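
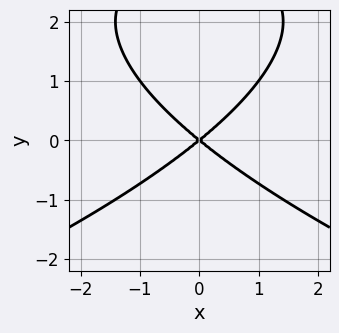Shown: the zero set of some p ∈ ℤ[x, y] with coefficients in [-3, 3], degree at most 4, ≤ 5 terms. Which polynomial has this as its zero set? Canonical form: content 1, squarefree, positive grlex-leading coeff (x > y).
y^3 + 2*x^2 - 3*y^2

First, the degree is 3 — no degree-2 curve has this shape.
Next, symmetries: mirror symmetry x ↦ −x ⇒ only even powers of x.
Next, from the visible intercepts: it crosses the y-axis at the gridline y = 0; it crosses the x-axis at the gridline x = 0.
Finally, the integer polynomial consistent with all of this is the stated p.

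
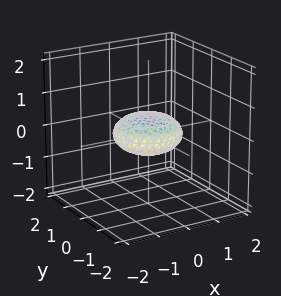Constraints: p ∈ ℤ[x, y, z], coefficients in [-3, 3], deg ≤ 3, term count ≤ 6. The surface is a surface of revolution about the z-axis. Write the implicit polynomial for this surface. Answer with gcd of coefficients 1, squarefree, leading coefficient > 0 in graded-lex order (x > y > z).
x^2 + y^2 + 3*z^2 - 1

First, the degree is 2 — a generic line meets the surface in up to 2 points.
Then, symmetries: rotational symmetry about the z-axis ⇒ p depends on x, y only through x² + y².
Next, observable constraints: a circular section at z = 0 has radius exactly 1; among the integer gridlines, it crosses the x-axis at x ∈ {-1, 1}.
Finally, together with the visible shape, these determine p as stated. Check: (0, 1, 0) on the y-axis lies on the surface, and p(0, 1, 0) = 0. ✓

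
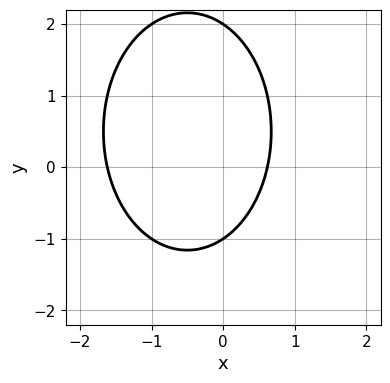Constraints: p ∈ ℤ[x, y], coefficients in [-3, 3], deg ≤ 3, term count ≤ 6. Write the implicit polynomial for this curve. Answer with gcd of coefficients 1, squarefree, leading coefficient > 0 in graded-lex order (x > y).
2*x^2 + y^2 + 2*x - y - 2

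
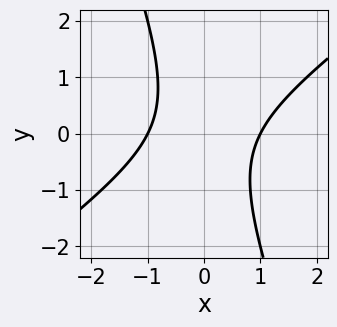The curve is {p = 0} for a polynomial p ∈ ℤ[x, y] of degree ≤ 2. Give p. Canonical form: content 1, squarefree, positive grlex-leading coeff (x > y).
2*x^2 - 2*x*y - y^2 - 2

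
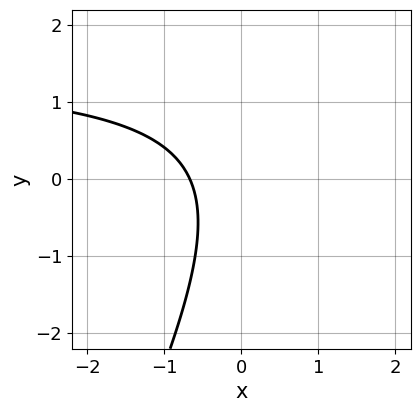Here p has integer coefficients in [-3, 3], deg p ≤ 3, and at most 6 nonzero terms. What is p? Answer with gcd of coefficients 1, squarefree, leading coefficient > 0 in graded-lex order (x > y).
2*x*y - y^2 - 3*x - 2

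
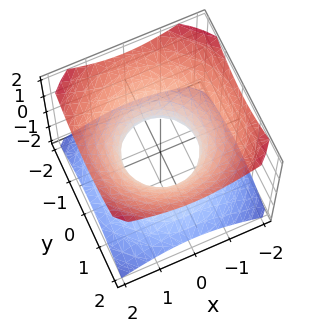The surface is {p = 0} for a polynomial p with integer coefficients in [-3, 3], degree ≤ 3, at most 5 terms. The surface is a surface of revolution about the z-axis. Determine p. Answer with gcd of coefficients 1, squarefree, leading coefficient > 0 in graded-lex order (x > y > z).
2*x^2 + 2*y^2 - 3*z^2 - 2

(a) deg p = 2. A generic line meets the surface in up to 2 points.
(b) Symmetries: rotational symmetry about the z-axis ⇒ p depends on x, y only through x² + y².
(c) Against the integer gridlines: among the integer gridlines, it crosses the x-axis at x ∈ {-1, 1}; the y-axis gridline crossings are at y ∈ {-1, 1}; a circular section at z = 1 has radius between 1 and 2; no z-intercept at any integer in the box.
(d) These observations pin down the coefficients.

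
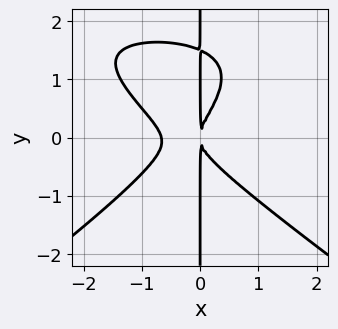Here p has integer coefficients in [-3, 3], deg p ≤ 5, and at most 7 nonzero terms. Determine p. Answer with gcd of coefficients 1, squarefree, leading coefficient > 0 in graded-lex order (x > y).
x^3*y - 2*x*y^3 - 3*x^3 + 3*x*y^2 - 2*x^2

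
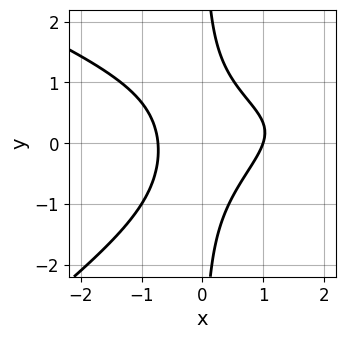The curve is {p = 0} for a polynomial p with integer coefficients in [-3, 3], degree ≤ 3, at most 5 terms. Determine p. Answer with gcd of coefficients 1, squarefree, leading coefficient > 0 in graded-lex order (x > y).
x^3 + x^2*y - 3*x*y^2 - 3*x^2 + 2

1. The degree is 3 — the shape is more complex than any degree-2 curve.
2. Observable constraints: it crosses the x-axis at the gridline x = 1; the curve avoids every integer y-axis point in the box.
3. Together with the visible shape, these determine p as stated.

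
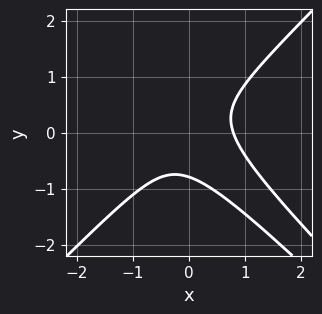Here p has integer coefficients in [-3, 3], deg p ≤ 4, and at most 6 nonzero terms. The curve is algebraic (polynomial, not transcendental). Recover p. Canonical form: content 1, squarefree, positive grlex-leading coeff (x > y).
2*x^3 + 2*x^2*y - 2*x*y^2 - 2*y^3 - 1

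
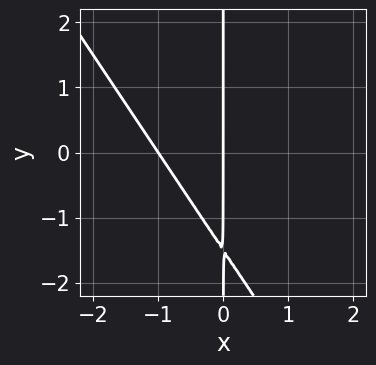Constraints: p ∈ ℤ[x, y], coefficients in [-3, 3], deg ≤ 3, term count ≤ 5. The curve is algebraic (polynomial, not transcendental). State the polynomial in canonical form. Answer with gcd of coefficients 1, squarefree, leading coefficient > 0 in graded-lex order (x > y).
3*x^2 + 2*x*y + 3*x

(a) Degree: no degree-1 curve has this shape, so deg p = 2.
(b) Observable constraints: among the integer gridlines, it crosses the x-axis at x ∈ {-1, 0}; every point of the y-axis in the box is on the curve.
(c) Solving for integer coefficients yields p as stated.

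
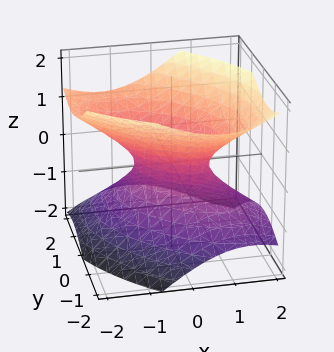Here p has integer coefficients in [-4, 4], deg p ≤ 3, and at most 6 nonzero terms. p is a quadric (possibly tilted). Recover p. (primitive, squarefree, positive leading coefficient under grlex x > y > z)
2*x^2 + 2*x*y + x*z + 2*y^2 - 3*z^2 - 1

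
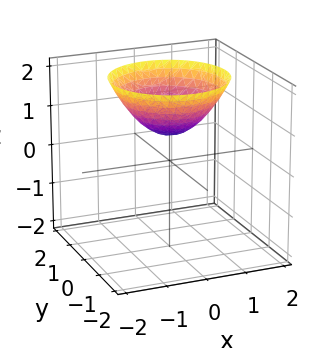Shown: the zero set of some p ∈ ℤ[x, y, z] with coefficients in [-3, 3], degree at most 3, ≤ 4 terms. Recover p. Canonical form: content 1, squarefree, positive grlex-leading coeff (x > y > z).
2*x^2 + 2*y^2 - 3*z + 2

deg p = 2. No degree-1 surface has this shape.
Symmetries: rotational symmetry about the z-axis ⇒ p depends on x, y only through x² + y².
From the axis intercepts and sections: no y-intercept at any integer in the box; it misses every integer gridline on the x-axis; a circular section at z = 1 has radius between 0 and 1.
Putting this together gives p.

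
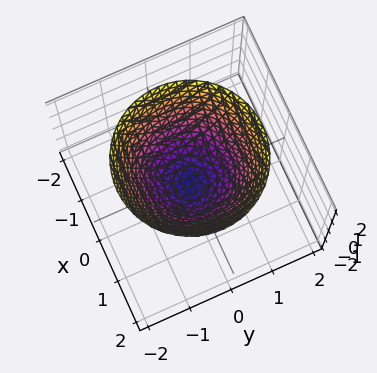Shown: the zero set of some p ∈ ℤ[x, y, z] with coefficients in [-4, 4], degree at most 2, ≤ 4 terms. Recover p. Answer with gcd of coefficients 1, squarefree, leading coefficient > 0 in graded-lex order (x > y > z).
2*x^2 + 2*y^2 - 2*z - 1

deg p = 2. No degree-1 surface has this shape.
Symmetries: the z-axis is an axis of rotation, so x and y enter only as x² + y².
Checking where it meets the axes: a circular section at z = 2 has radius between 1 and 2.
Together with the visible shape, these determine p as stated.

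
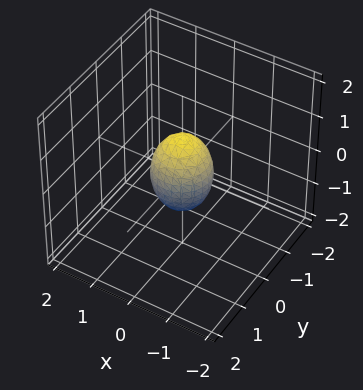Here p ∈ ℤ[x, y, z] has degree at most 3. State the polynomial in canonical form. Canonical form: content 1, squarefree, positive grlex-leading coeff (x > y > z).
2*x^2 + 2*y^2 + z^2 - 1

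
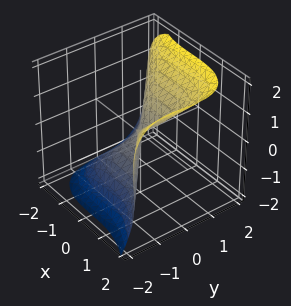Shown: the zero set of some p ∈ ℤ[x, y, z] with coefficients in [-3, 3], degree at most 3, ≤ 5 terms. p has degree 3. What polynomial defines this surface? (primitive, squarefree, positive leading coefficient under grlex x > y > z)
1. Degree: the shape is more complex than any degree-2 surface, so deg p = 3.
2. Observable constraints: it crosses the y-axis at the gridline y = 0; one z-axis crossing is at z = 0.
3. Matching integer coefficients to the picture gives p.

2*x^3 + 3*y^3 - 2*z^3 - y*z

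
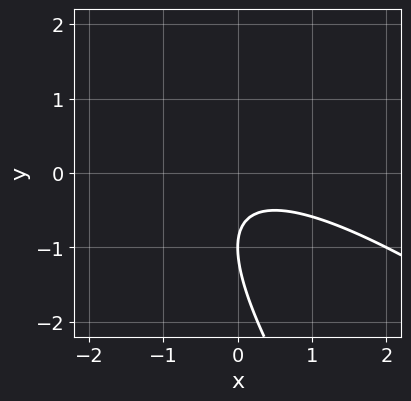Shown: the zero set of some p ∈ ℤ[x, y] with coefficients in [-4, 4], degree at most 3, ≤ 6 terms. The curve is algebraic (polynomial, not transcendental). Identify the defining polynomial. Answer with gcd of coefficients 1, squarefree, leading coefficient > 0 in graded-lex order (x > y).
x^2 + 2*x*y + y^2 + 2*y + 1

The degree is 2 — the shape is more complex than any degree-1 curve.
Against the integer gridlines: no x-intercept at any integer in the box; it meets the y-axis at y = -1 (among the integer gridlines).
Together with the visible shape, these determine p as stated.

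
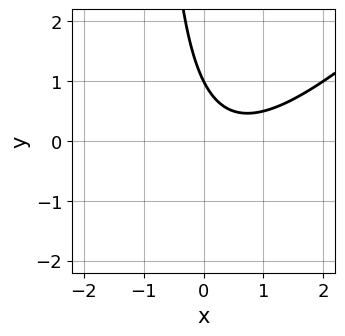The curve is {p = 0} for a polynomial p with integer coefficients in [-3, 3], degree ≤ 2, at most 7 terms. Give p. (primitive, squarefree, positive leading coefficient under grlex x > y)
The degree is 2 — a generic line meets the curve in up to 2 points.
Observable constraints: it misses every integer gridline on the x-axis; one y-axis crossing is at y = 1.
Assembling these constraints gives the stated polynomial.

x^2 - x*y - x - y + 1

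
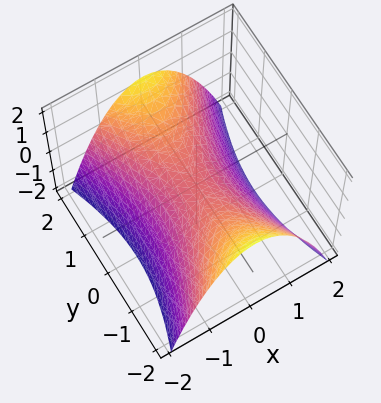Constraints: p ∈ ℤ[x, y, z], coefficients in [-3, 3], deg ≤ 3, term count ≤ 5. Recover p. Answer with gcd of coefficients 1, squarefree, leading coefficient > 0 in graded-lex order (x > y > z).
First, degree: a hyperbolic paraboloid; a quadric, so deg p = 2.
Next, symmetries: it's symmetric under x → −x, forcing even powers of x; mirror symmetry y ↦ −y ⇒ only even powers of y.
Next, reading off the gridlines: it meets the x-axis at x = 0 (among the integer gridlines); it meets the y-axis at y = 0 (among the integer gridlines); it meets the z-axis at z = 0 (among the integer gridlines).
Finally, these observations pin down the coefficients.

3*x^2 - y^2 + 3*z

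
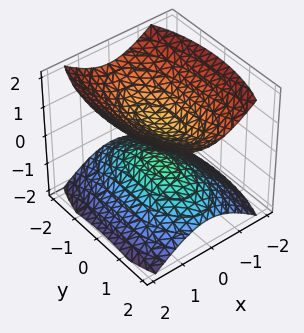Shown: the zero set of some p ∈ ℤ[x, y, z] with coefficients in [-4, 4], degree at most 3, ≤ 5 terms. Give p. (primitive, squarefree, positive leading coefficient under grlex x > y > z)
First, there are 2 components. Treating them together as one polynomial.
Then, the degree is 2 — two sheets facing apart; a quadric.
Next, symmetries: mirror symmetry x ↦ −x ⇒ only even powers of x; the z ↦ −z reflection is a symmetry, so z appears only in even powers; mirror symmetry y ↦ −y ⇒ only even powers of y.
Then, reading off the gridlines: the surface avoids every integer x-axis point in the box; no y-intercept at any integer in the box.
Finally, solving for integer coefficients yields p as stated.

3*x^2 + y^2 - 3*z^2 + 1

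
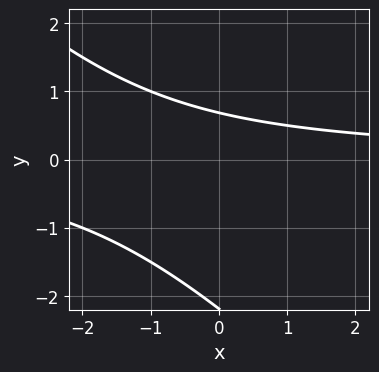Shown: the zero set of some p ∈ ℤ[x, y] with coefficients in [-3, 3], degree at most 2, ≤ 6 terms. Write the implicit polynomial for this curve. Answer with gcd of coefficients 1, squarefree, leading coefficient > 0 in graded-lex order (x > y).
2*x*y + 2*y^2 + 3*y - 3

(a) deg p = 2.
(b) Checking where it meets the axes: no x-intercept at any integer in the box.
(c) Putting this together gives p.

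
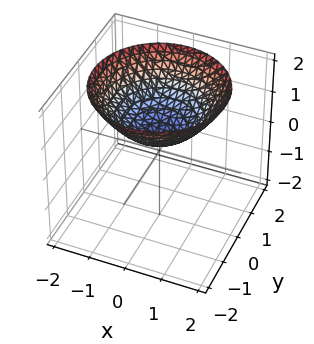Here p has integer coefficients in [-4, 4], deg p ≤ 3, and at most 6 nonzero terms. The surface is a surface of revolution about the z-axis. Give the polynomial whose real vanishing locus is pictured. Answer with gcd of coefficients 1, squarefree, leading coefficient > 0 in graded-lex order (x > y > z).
1. deg p = 2. A generic line meets the surface in up to 2 points.
2. Symmetry: every cross-section ⟂ z is a circle, so x, y appear only via x² + y².
3. Checking where it meets the axes: a circular section at z = 1 has radius exactly 1; the surface avoids every integer x-axis point in the box; the surface avoids every integer y-axis point in the box.
4. Solving for integer coefficients yields p as stated.

x^2 + y^2 - 2*z + 1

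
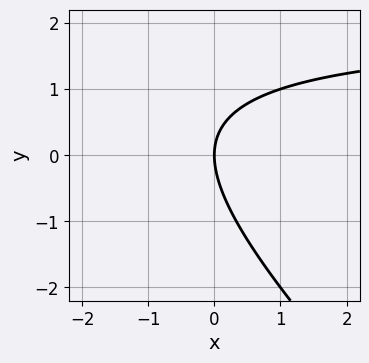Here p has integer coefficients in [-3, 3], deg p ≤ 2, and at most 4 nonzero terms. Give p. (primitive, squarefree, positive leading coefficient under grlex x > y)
x*y + y^2 - 2*x

First, the degree is 2 — no degree-1 curve has this shape.
Then, against the integer gridlines: one y-axis crossing is at y = 0; one x-axis crossing is at x = 0.
Finally, matching integer coefficients to the picture gives p.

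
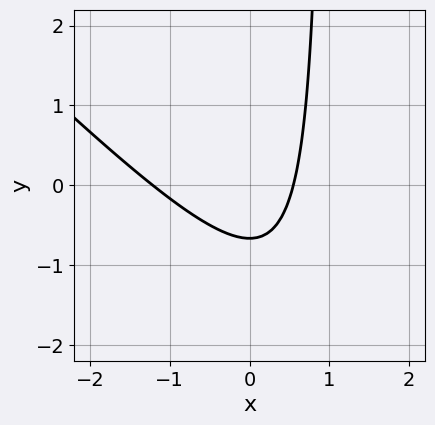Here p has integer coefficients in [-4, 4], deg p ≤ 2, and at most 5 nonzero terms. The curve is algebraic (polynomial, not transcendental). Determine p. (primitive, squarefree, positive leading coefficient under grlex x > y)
3*x^2 + 3*x*y + 2*x - 3*y - 2

First, degree: the shape is more complex than any degree-1 curve, so deg p = 2.
Finally, matching integer coefficients to the picture gives p.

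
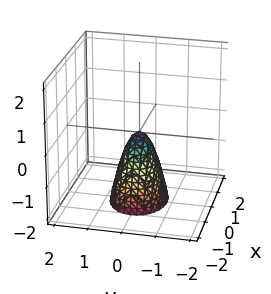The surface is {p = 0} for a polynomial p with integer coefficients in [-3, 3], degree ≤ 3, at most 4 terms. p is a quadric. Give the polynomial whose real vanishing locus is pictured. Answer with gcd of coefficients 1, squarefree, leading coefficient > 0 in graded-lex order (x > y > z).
2*x^2 + 3*y^2 + z

1. The degree is 2 — a single bowl opening along one axis; a quadric.
2. Symmetries: mirror symmetry y ↦ −y ⇒ only even powers of y; it's symmetric under x → −x, forcing even powers of x.
3. Checking where it meets the axes: one y-axis crossing is at y = 0; it crosses the x-axis at the gridline x = 0.
4. Assembling these constraints gives the stated polynomial.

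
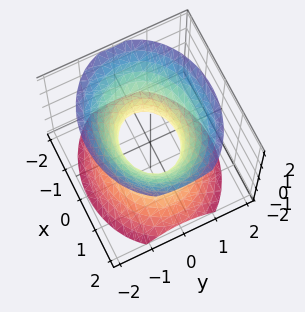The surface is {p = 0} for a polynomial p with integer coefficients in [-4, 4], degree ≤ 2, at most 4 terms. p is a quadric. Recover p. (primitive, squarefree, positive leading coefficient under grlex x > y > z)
2*x^2 + 3*y^2 - 2*z^2 - 2

Degree: an hourglass — one-sheet hyperboloid; a quadric, so deg p = 2.
Symmetries: mirror symmetry z ↦ −z ⇒ only even powers of z; the y ↦ −y reflection is a symmetry, so y appears only in even powers; it's symmetric under x → −x, forcing even powers of x.
Reading off the gridlines: among the integer gridlines, it crosses the x-axis at x ∈ {-1, 1}; it misses every integer gridline on the z-axis.
Putting this together gives p.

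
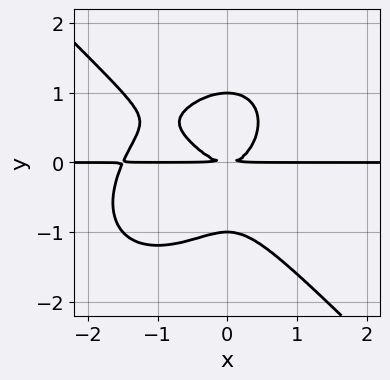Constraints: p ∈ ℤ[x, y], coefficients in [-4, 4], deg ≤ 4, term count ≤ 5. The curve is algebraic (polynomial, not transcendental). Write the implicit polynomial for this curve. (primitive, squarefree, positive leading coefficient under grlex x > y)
2*x^3*y + 2*y^4 + 3*x^2*y - 2*y^2

1. Degree: a generic line meets the curve in up to 4 points, so deg p = 4.
2. Checking where it meets the axes: the visible x-axis segment lies entirely on the curve; among the integer gridlines, it crosses the y-axis at y ∈ {-1, 1}.
3. Together with the visible shape, these determine p as stated.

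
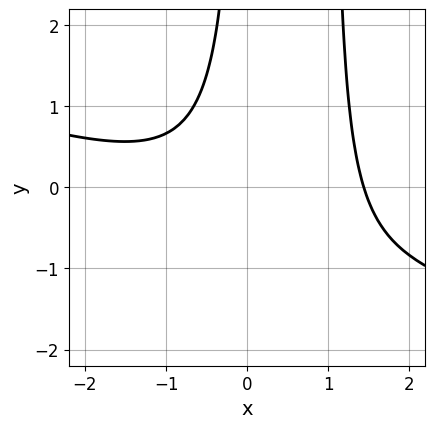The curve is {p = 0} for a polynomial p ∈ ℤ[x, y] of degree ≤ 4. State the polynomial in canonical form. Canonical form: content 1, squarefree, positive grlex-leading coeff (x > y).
x^3 + 3*x^2*y - 3*x*y - 3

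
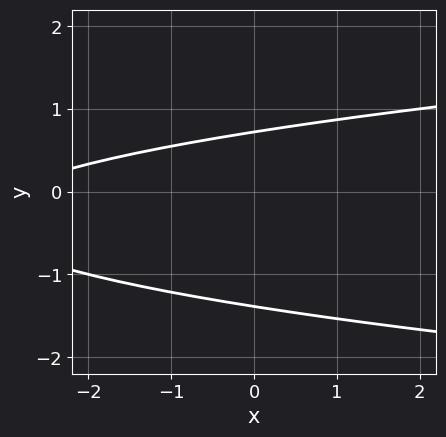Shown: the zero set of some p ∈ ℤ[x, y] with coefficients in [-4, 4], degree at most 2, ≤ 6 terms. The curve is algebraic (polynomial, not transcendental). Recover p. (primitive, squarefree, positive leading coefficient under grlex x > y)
The degree is 2 — the shape is more complex than any degree-1 curve.
From the visible intercepts: the curve avoids every integer x-axis point in the box.
Fitting integer coefficients to these (and the overall shape) gives p.

3*y^2 - x + 2*y - 3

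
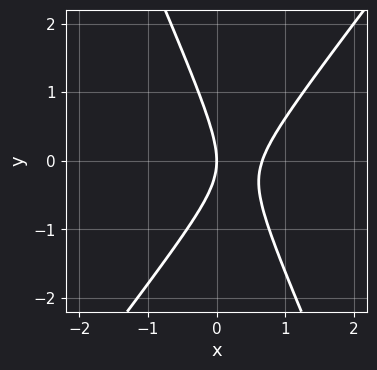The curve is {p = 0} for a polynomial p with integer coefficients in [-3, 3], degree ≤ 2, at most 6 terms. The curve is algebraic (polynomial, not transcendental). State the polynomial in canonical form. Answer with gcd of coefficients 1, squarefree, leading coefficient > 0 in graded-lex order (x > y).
3*x^2 - x*y - y^2 - 2*x

1. Degree: no degree-1 curve has this shape, so deg p = 2.
2. Observable constraints: it meets the x-axis at x = 0 (among the integer gridlines); it crosses the y-axis at the gridline y = 0.
3. The integer polynomial consistent with all of this is the stated p.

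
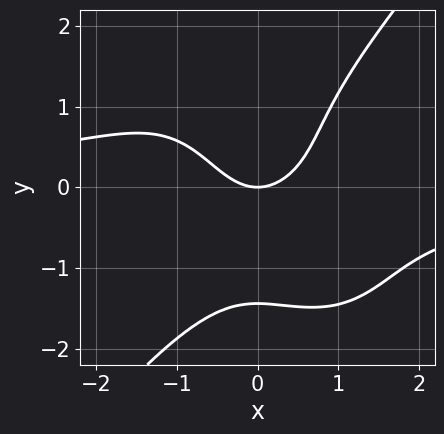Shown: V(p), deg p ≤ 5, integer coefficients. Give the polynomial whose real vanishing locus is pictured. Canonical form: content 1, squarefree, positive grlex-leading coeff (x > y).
2*x^3*y - y^4 + 3*x^2 - 3*y

First, degree: a generic line meets the curve in up to 4 points, so deg p = 4.
Next, checking where it meets the axes: it meets the x-axis at x = 0 (among the integer gridlines); it meets the y-axis at y = 0 (among the integer gridlines).
Finally, matching integer coefficients to the picture gives p.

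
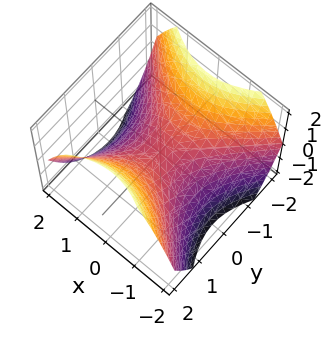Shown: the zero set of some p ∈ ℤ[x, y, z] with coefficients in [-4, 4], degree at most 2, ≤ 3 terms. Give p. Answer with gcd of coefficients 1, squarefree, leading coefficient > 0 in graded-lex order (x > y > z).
2*x^2 - 2*y^2 + 3*z

deg p = 2. A hyperbolic paraboloid; a quadric.
Symmetries: it's symmetric under y → −y, forcing even powers of y; it's symmetric under x → −x, forcing even powers of x.
From the axis intercepts and sections: it crosses the z-axis at the gridline z = 0; it meets the x-axis at x = 0 (among the integer gridlines); one y-axis crossing is at y = 0.
Putting this together gives p.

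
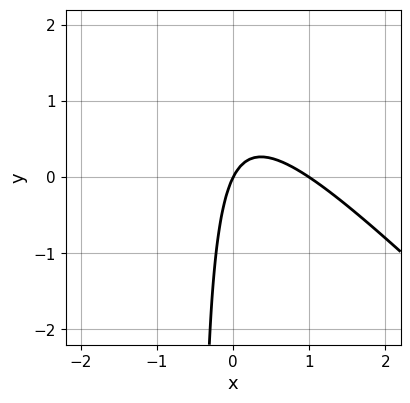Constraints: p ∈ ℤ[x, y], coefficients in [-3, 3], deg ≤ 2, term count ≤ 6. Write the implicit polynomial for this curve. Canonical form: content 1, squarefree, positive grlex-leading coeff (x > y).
(a) Degree: the shape is more complex than any degree-1 curve, so deg p = 2.
(b) Checking where it meets the axes: one y-axis crossing is at y = 0; the x-axis gridline crossings are at x ∈ {0, 1}.
(c) Assembling these constraints gives the stated polynomial.

2*x^2 + 2*x*y - 2*x + y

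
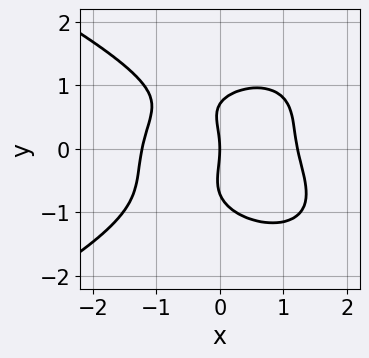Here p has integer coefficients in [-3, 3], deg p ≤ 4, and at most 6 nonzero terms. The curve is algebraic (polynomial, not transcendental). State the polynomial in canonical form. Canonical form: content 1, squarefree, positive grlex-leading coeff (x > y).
First, deg p = 4. The shape is more complex than any degree-3 curve.
Then, observable constraints: it meets the x-axis at x = 0 (among the integer gridlines); one y-axis crossing is at y = 0.
Finally, fitting integer coefficients to these (and the overall shape) gives p.

2*y^4 + 2*x^3 + x*y - y^2 - 3*x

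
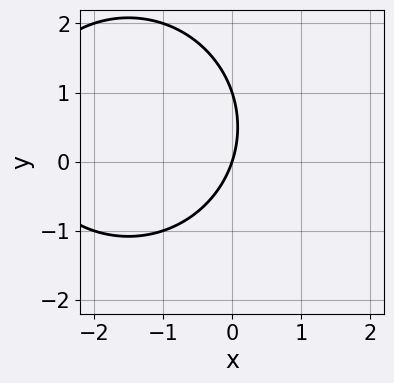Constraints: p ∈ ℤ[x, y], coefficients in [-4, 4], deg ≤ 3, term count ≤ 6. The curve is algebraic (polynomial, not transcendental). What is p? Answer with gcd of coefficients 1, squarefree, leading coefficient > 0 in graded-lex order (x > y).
x^2 + y^2 + 3*x - y

(a) The degree is 2 — the shape is more complex than any degree-1 curve.
(b) From the axis intercepts and sections: the y-axis gridline crossings are at y ∈ {0, 1}; one x-axis crossing is at x = 0.
(c) Fitting integer coefficients to these (and the overall shape) gives p.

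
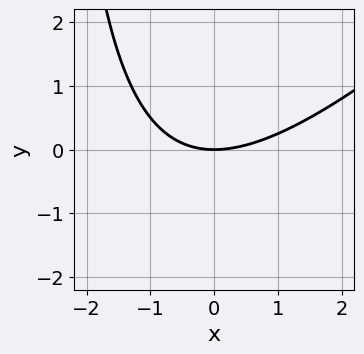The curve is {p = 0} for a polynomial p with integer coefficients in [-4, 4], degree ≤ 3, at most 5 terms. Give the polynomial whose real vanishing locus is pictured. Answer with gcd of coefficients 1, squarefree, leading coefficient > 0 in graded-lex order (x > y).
First, deg p = 2. No degree-1 curve has this shape.
Then, reading off the gridlines: it crosses the x-axis at the gridline x = 0; it crosses the y-axis at the gridline y = 0.
Finally, the integer polynomial consistent with all of this is the stated p.

x^2 - x*y - 3*y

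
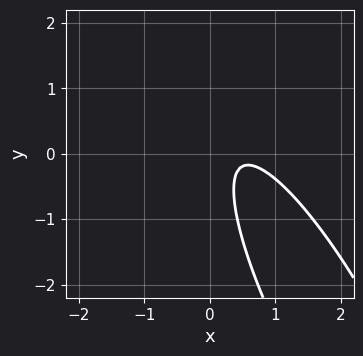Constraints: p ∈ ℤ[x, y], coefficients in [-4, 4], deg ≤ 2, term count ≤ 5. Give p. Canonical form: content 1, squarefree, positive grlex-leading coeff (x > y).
3*x^2 + 3*x*y + y^2 - 3*x + 1

1. deg p = 2.
2. Against the integer gridlines: no y-intercept at any integer in the box; it misses every integer gridline on the x-axis.
3. Assembling these constraints gives the stated polynomial.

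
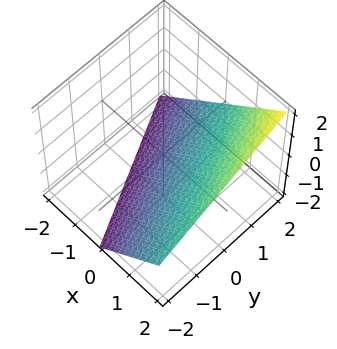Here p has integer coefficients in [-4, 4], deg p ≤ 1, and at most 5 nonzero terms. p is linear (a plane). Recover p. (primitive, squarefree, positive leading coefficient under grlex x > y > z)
2*x + y - 2*z - 2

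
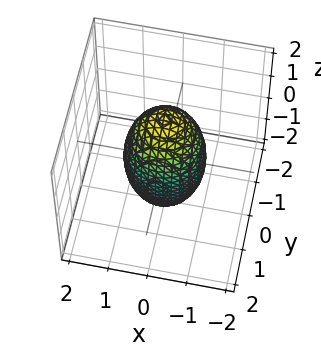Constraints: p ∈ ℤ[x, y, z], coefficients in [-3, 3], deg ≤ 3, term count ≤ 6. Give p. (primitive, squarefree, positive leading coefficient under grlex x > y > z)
Degree: a generic line meets the surface in up to 2 points, so deg p = 2.
Symmetries: every cross-section ⟂ z is a circle, so x, y appear only via x² + y².
From the visible intercepts: a circular section at z = -1 has radius between 0 and 1; the x-axis gridline crossings are at x ∈ {-1, 1}; among the integer gridlines, it crosses the y-axis at y ∈ {-1, 1}.
Together with the visible shape, these determine p as stated.

3*x^2 + 3*y^2 + z^2 - 3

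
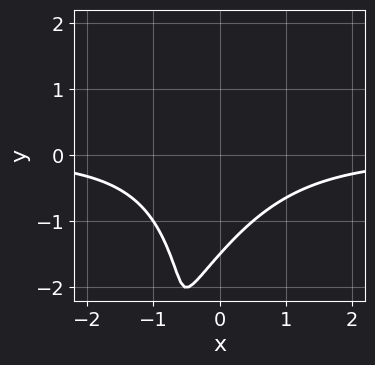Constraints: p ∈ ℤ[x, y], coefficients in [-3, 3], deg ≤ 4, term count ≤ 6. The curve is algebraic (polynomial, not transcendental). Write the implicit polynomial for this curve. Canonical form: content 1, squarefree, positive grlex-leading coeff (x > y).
1. Degree: a generic line meets the curve in up to 3 points, so deg p = 3.
2. Checking where it meets the axes: it misses every integer gridline on the x-axis.
3. These observations pin down the coefficients.

2*x^2*y - x*y^2 + 2*y + 3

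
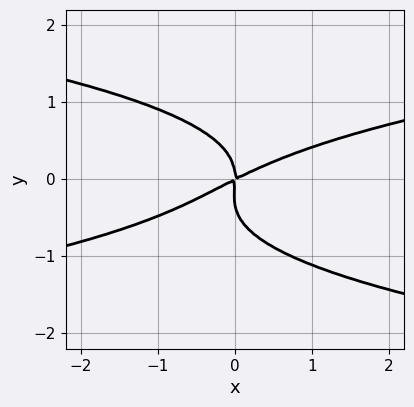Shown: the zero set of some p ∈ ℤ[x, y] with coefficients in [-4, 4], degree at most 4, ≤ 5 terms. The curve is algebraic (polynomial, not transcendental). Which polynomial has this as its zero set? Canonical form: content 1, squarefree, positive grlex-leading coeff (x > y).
3*y^4 + y^3 - x^2 + 2*x*y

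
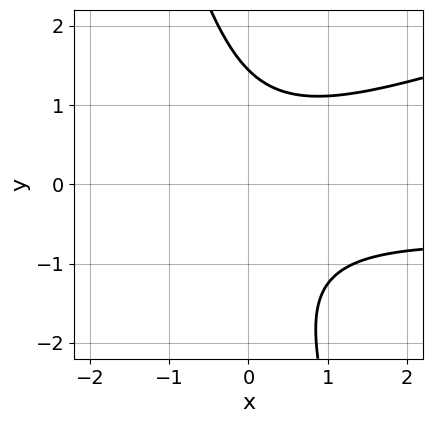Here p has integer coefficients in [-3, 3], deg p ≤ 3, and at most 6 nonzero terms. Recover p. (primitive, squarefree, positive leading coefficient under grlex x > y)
x^2*y - 3*x*y^2 - y^3 + x^2 + 3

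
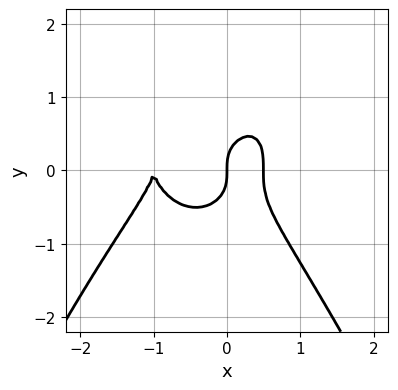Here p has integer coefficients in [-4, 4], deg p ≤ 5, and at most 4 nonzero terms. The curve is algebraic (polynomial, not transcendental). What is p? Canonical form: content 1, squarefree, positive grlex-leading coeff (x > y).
Degree: the shape is more complex than any degree-3 curve, so deg p = 4.
Checking where it meets the axes: one y-axis crossing is at y = 0; among the integer gridlines, it crosses the x-axis at x ∈ {-1, 0}.
The integer polynomial consistent with all of this is the stated p.

2*x^4 + 3*x^3 + 2*y^3 - x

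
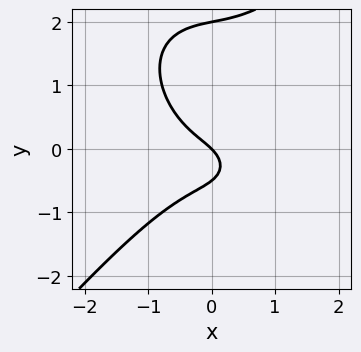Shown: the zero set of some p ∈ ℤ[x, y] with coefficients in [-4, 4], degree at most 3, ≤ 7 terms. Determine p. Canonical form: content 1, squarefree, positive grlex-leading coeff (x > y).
First, degree: no degree-2 curve has this shape, so deg p = 3.
Next, from the axis intercepts and sections: among the integer gridlines, it crosses the y-axis at y ∈ {0, 2}; one x-axis crossing is at x = 0.
Finally, the integer polynomial consistent with all of this is the stated p.

3*x^3 - 2*y^3 + 3*y^2 + 2*x + 2*y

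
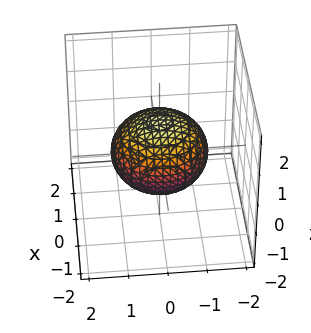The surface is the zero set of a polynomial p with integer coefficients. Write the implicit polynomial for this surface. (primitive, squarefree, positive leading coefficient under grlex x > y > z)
2*x^2 + 2*y^2 + 3*z^2 - 3

The degree is 2 — the shape is more complex than any degree-1 surface.
Symmetries: the surface is invariant under rotation about z: p = q(x² + y², z).
Against the integer gridlines: a circular section at z = 0 has radius between 1 and 2; among the integer gridlines, it crosses the z-axis at z ∈ {-1, 1}.
Matching integer coefficients to the picture gives p.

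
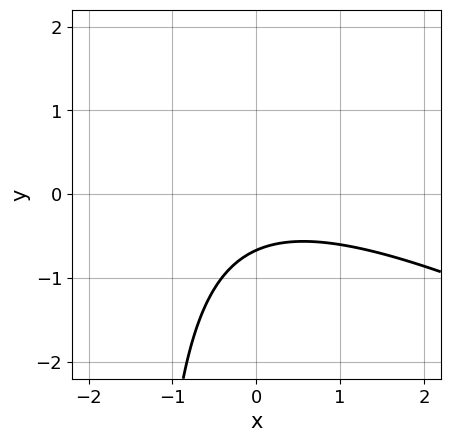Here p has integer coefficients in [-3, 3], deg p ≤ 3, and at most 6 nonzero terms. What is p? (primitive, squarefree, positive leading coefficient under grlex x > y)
x^2 + 2*x*y + 3*y + 2

First, the degree is 2 — the shape is more complex than any degree-1 curve.
Then, from the axis intercepts and sections: the curve avoids every integer x-axis point in the box.
Finally, together with the visible shape, these determine p as stated.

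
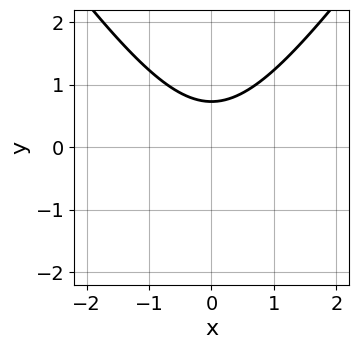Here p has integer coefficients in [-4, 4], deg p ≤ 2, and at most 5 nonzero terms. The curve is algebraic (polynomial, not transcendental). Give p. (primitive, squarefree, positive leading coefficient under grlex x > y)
The degree is 2 — a generic line meets the curve in up to 2 points.
Symmetries: the x ↦ −x reflection is a symmetry, so x appears only in even powers.
Reading off the gridlines: it misses every integer gridline on the x-axis.
Together with the visible shape, these determine p as stated.

2*x^2 - y^2 - 2*y + 2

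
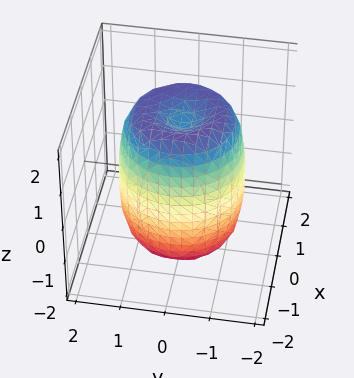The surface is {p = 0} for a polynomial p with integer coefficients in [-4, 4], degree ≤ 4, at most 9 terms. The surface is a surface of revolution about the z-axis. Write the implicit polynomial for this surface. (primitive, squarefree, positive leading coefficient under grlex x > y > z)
(a) The degree is 4 — a generic line meets the surface in up to 4 points.
(b) Symmetry: the surface is invariant under rotation about z: p = q(x² + y², z).
(c) Reading off the gridlines: a circular section at z = 1 has radius between 1 and 2.
(d) Fitting integer coefficients to these (and the overall shape) gives p.

2*x^4 + 4*x^2*y^2 + 2*y^4 - 3*x^2 - 3*y^2 + z^2 - 2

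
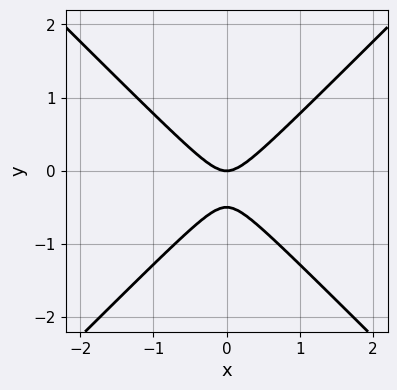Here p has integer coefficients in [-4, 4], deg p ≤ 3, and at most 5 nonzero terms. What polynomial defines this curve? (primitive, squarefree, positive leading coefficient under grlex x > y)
2*x^2 - 2*y^2 - y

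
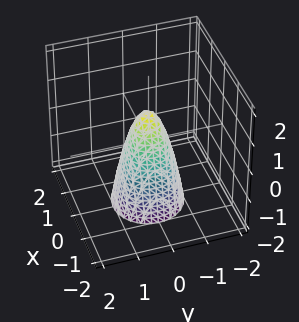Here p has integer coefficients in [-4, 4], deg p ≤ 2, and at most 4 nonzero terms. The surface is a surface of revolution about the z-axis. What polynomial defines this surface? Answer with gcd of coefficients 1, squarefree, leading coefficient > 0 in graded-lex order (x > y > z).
3*x^2 + 3*y^2 + z - 1

1. Degree: no degree-1 surface has this shape, so deg p = 2.
2. By symmetry, the z-axis is an axis of rotation, so x and y enter only as x² + y².
3. From the visible intercepts: a circular section at z = -2 has radius exactly 1; one z-axis crossing is at z = 1.
4. Together with the visible shape, these determine p as stated.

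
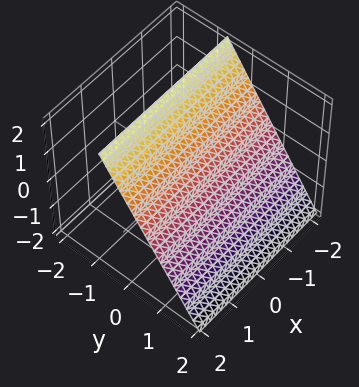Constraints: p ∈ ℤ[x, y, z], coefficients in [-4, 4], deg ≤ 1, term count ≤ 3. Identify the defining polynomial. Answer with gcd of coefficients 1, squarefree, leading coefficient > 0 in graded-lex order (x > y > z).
3*y + 2*z - 2

First, deg p = 1.
Then, against the integer gridlines: it crosses the z-axis at the gridline z = 1; no x-intercept at any integer in the box.
Finally, solving for integer coefficients yields p as stated.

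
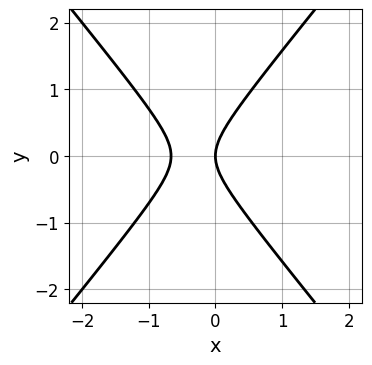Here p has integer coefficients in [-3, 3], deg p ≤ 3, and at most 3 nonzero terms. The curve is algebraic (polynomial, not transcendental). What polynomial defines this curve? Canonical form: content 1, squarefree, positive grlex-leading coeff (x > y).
3*x^2 - 2*y^2 + 2*x

First, deg p = 2. A generic line meets the curve in up to 2 points.
Then, symmetries: it's symmetric under y → −y, forcing even powers of y.
Next, from the visible intercepts: one x-axis crossing is at x = 0; it crosses the y-axis at the gridline y = 0.
Finally, assembling these constraints gives the stated polynomial.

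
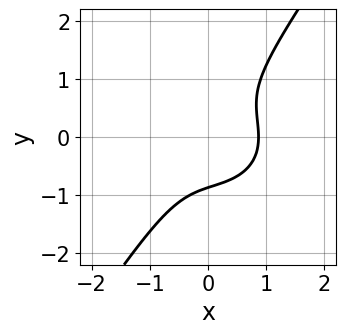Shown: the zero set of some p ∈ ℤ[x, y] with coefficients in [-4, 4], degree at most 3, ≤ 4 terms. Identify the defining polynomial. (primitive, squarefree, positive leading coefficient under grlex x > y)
3*x^3 + 3*x*y^2 - 3*y^3 - 2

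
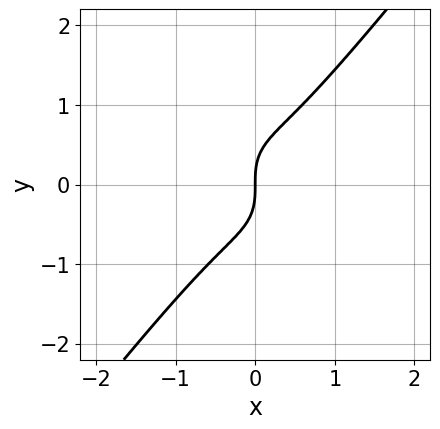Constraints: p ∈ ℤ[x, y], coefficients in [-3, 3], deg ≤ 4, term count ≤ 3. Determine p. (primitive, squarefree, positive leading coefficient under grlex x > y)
First, degree: no degree-2 curve has this shape, so deg p = 3.
Then, from the visible intercepts: it meets the x-axis at x = 0 (among the integer gridlines); it meets the y-axis at y = 0 (among the integer gridlines).
Finally, putting this together gives p.

2*x^3 - y^3 + x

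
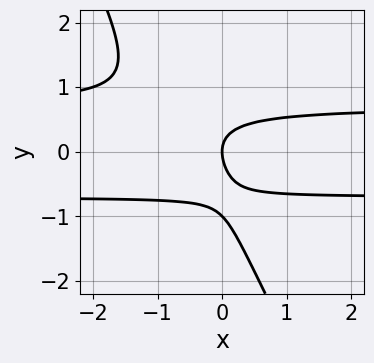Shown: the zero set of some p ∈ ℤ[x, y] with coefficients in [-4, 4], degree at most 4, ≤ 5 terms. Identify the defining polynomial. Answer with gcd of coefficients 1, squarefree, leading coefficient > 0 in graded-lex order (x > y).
2*x*y^2 + y^3 + y^2 - x

Degree: a generic line meets the curve in up to 3 points, so deg p = 3.
Checking where it meets the axes: it meets the x-axis at x = 0 (among the integer gridlines); among the integer gridlines, it crosses the y-axis at y ∈ {-1, 0}.
These observations pin down the coefficients.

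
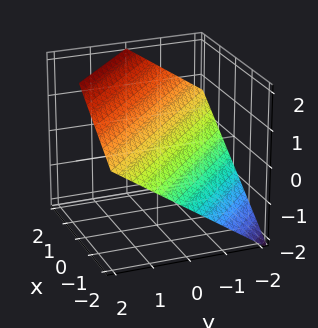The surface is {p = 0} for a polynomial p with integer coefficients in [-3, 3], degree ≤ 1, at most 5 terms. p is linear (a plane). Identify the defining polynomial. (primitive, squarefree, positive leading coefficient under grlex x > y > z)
2*x + 2*y - 3*z + 2

First, the degree is 1 — the surface is flat (a plane).
Next, reading off the gridlines: it crosses the y-axis at the gridline y = -1; one x-axis crossing is at x = -1.
Finally, together with the visible shape, these determine p as stated.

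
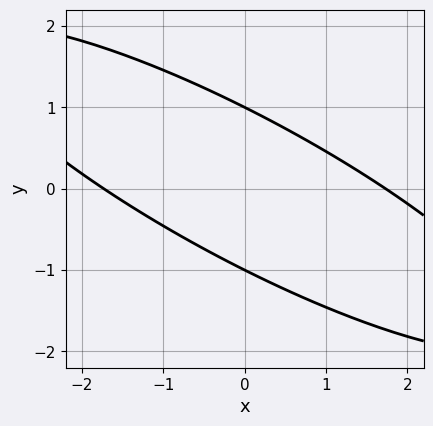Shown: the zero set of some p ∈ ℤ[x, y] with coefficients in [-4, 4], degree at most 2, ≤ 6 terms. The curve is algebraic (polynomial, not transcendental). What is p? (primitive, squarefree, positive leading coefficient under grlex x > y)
x^2 + 3*x*y + 3*y^2 - 3

First, degree: no degree-1 curve has this shape, so deg p = 2.
Next, against the integer gridlines: the y-axis gridline crossings are at y ∈ {-1, 1}.
Finally, together with the visible shape, these determine p as stated.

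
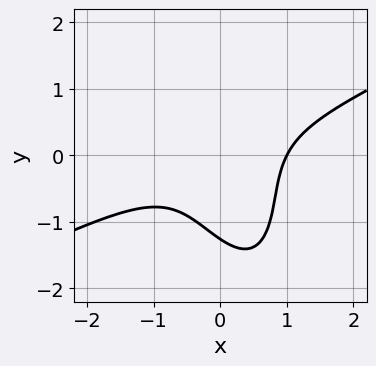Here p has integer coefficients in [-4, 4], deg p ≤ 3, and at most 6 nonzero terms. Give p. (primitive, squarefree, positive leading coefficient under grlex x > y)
2*x^3 - 3*x^2*y - 2*x*y^2 - y^3 - 2

(a) The degree is 3 — no degree-2 curve has this shape.
(b) From the visible intercepts: it meets the x-axis at x = 1 (among the integer gridlines).
(c) Putting this together gives p.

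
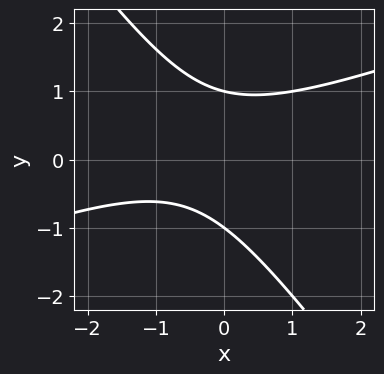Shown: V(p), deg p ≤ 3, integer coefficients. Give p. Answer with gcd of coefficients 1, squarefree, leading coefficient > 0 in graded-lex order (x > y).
x^2 - 2*x*y - 2*y^2 + x + 2

(a) deg p = 2.
(b) Reading off the gridlines: the y-axis gridline crossings are at y ∈ {-1, 1}; no x-intercept at any integer in the box.
(c) Putting this together gives p.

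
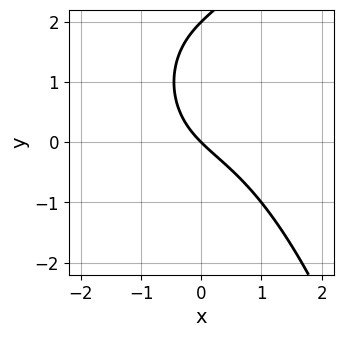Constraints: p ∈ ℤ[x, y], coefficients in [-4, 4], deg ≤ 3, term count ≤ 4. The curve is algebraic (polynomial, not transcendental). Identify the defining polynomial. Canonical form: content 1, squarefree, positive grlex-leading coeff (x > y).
x^3 - y^2 + 2*x + 2*y

deg p = 3. A generic line meets the curve in up to 3 points.
From the visible intercepts: it meets the x-axis at x = 0 (among the integer gridlines); among the integer gridlines, it crosses the y-axis at y ∈ {0, 2}.
Solving for integer coefficients yields p as stated.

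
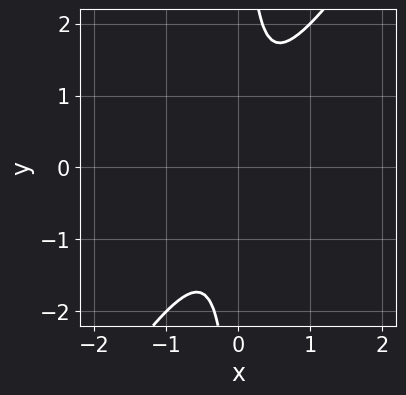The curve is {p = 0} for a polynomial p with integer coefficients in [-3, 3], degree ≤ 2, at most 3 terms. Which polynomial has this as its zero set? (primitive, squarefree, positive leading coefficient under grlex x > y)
First, deg p = 2.
Next, from the axis intercepts and sections: no x-intercept at any integer in the box; the curve avoids every integer y-axis point in the box.
Finally, matching integer coefficients to the picture gives p.

3*x^2 - 2*x*y + 1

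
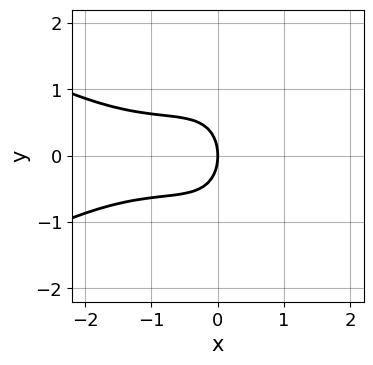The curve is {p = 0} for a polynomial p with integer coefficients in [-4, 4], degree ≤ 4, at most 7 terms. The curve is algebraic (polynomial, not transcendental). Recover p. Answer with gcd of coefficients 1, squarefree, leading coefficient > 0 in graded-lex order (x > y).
First, the degree is 3 — a generic line meets the curve in up to 3 points.
Next, symmetries: it's symmetric under y → −y, forcing even powers of y.
Next, against the integer gridlines: one y-axis crossing is at y = 0; it crosses the x-axis at the gridline x = 0.
Finally, these observations pin down the coefficients.

x^3 - 3*x*y^2 + 2*x^2 + 2*y^2 + 3*x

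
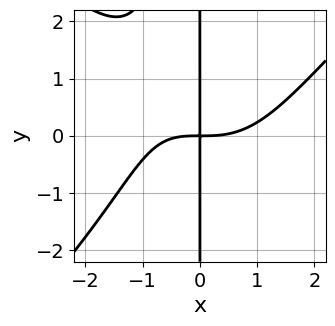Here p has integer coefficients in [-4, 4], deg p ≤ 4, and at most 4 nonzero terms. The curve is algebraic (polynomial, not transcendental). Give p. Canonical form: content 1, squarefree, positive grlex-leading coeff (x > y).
1. The degree is 4 — a generic line meets the curve in up to 4 points.
2. Observable constraints: every point of the y-axis in the box is on the curve.
3. Solving for integer coefficients yields p as stated.

x^4 - x^2*y^2 - x^2*y - 3*x*y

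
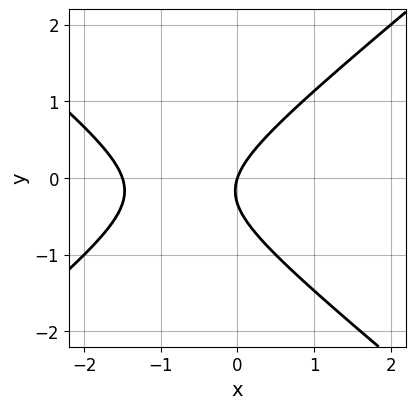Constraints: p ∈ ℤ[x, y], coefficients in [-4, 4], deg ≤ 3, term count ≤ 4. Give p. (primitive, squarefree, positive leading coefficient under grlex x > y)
2*x^2 - 3*y^2 + 3*x - y

First, deg p = 2.
Then, against the integer gridlines: one y-axis crossing is at y = 0; it meets the x-axis at x = 0 (among the integer gridlines).
Finally, the integer polynomial consistent with all of this is the stated p.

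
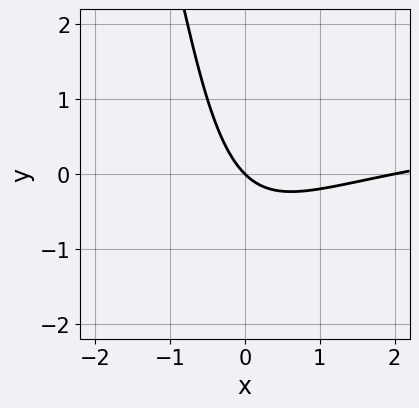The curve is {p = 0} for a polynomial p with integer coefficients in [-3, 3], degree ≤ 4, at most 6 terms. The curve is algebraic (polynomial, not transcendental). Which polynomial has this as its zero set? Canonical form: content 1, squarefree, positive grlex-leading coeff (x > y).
x^2*y - x^2 + 2*x*y + 2*x + 2*y

1. Degree: a generic line meets the curve in up to 3 points, so deg p = 3.
2. From the axis intercepts and sections: the x-axis gridline crossings are at x ∈ {0, 2}; it crosses the y-axis at the gridline y = 0.
3. Solving for integer coefficients yields p as stated.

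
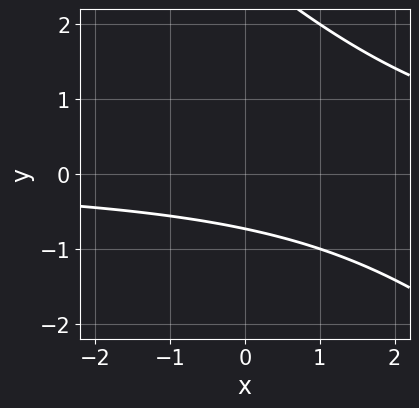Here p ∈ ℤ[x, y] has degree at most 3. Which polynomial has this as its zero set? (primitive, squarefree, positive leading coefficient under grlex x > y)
deg p = 2. The shape is more complex than any degree-1 curve.
Against the integer gridlines: it misses every integer gridline on the x-axis.
Matching integer coefficients to the picture gives p.

x*y + y^2 - 2*y - 2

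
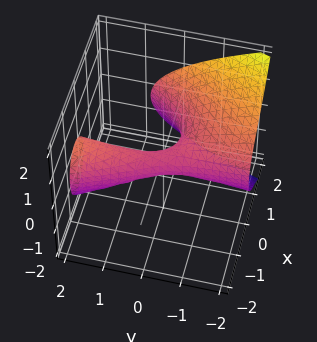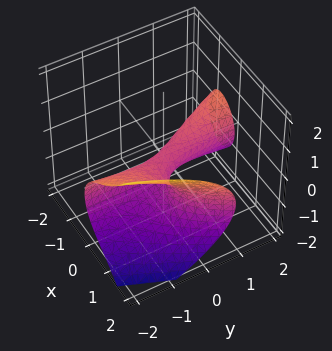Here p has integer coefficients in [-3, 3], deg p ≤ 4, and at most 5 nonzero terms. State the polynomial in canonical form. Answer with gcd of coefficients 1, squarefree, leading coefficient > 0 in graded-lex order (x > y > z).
1. Degree: a generic line meets the surface in up to 3 points, so deg p = 3.
2. From the visible intercepts: one z-axis crossing is at z = 0; it meets the x-axis at x = 0 (among the integer gridlines); the visible y-axis segment lies entirely on the surface.
3. Together with the visible shape, these determine p as stated.

2*x^3 - 3*x^2 - 3*x*y - 3*z^2 - 2*z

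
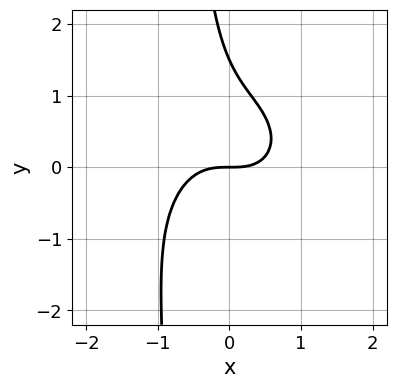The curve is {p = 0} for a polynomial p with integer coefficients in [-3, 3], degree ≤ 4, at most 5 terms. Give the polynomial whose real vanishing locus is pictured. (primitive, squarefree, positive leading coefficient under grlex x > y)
1. deg p = 3. The shape is more complex than any degree-2 curve.
2. Checking where it meets the axes: one y-axis crossing is at y = 0; it meets the x-axis at x = 0 (among the integer gridlines).
3. Together with the visible shape, these determine p as stated.

3*x^3 + 3*x*y^2 + 2*y^2 - 3*y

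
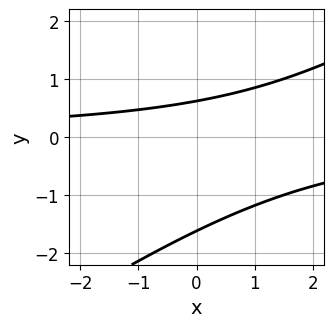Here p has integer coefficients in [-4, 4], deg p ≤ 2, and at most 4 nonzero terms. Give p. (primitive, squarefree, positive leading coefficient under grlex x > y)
(a) The degree is 2 — a generic line meets the curve in up to 2 points.
(b) Observable constraints: the curve avoids every integer x-axis point in the box.
(c) Putting this together gives p.

2*x*y - 3*y^2 - 3*y + 3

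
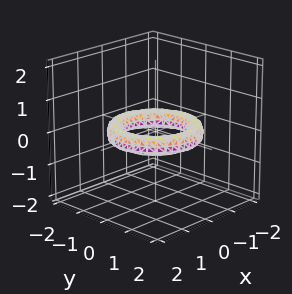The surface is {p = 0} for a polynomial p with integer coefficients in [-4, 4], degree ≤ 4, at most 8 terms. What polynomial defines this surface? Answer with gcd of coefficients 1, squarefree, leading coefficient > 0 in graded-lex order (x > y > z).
First, deg p = 4. A generic line meets the surface in up to 4 points.
Then, symmetry: every cross-section ⟂ z is a circle, so x, y appear only via x² + y².
Next, from the axis intercepts and sections: a circular section at z = 0 has radius exactly 1; among the integer gridlines, it crosses the x-axis at x ∈ {-1, 1}.
Finally, these observations pin down the coefficients. Check: (0, -1, 0) on the y-axis lies on the surface, and p(0, -1, 0) = 0. ✓

x^4 + 2*x^2*y^2 + y^4 - 3*x^2 - 3*y^2 + 3*z^2 + 2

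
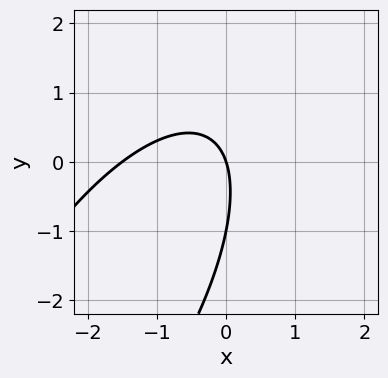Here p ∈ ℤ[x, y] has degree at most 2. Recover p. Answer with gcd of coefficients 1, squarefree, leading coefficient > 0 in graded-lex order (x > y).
2*x^2 - 2*x*y + y^2 + 3*x + y

First, the degree is 2 — the shape is more complex than any degree-1 curve.
Then, against the integer gridlines: among the integer gridlines, it crosses the y-axis at y ∈ {-1, 0}; it meets the x-axis at x = 0 (among the integer gridlines).
Finally, fitting integer coefficients to these (and the overall shape) gives p.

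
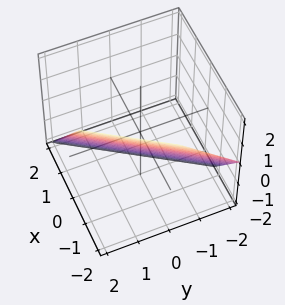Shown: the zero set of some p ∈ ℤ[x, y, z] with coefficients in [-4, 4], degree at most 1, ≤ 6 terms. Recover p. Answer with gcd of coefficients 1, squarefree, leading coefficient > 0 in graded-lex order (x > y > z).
3*x - 2*y + 2*z + 2

(a) deg p = 1. The surface is flat (a plane).
(b) Checking where it meets the axes: it meets the y-axis at y = 1 (among the integer gridlines); one z-axis crossing is at z = -1.
(c) Putting this together gives p.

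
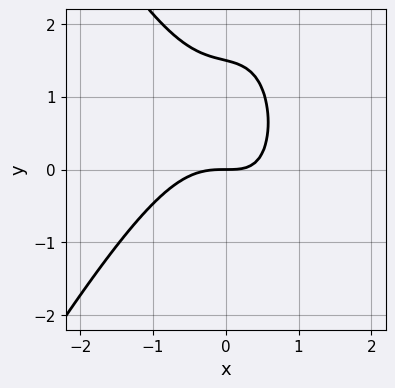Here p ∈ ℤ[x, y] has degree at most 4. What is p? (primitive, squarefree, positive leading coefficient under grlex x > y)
3*x^3 - x*y^2 + 2*x*y + 2*y^2 - 3*y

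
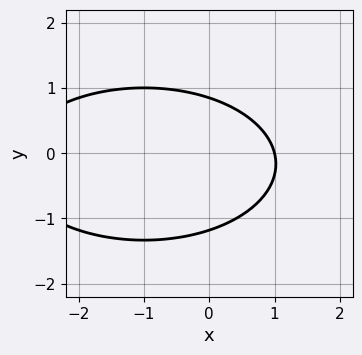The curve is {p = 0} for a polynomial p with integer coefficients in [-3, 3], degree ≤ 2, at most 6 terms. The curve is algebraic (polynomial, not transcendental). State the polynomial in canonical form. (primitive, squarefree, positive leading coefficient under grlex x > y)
1. deg p = 2. The shape is more complex than any degree-1 curve.
2. Against the integer gridlines: it crosses the x-axis at the gridline x = 1.
3. Together with the visible shape, these determine p as stated.

x^2 + 3*y^2 + 2*x + y - 3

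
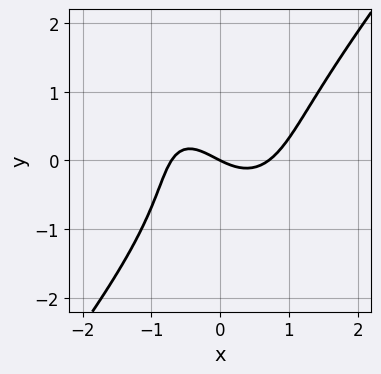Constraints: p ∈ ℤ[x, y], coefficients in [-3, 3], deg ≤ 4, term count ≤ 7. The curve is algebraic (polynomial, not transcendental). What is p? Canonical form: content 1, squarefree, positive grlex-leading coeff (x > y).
1. The degree is 3 — a generic line meets the curve in up to 3 points.
2. Against the integer gridlines: it meets the y-axis at y = 0 (among the integer gridlines); it meets the x-axis at x = 0 (among the integer gridlines).
3. These observations pin down the coefficients.

2*x^3 - y^3 - x*y - x - 2*y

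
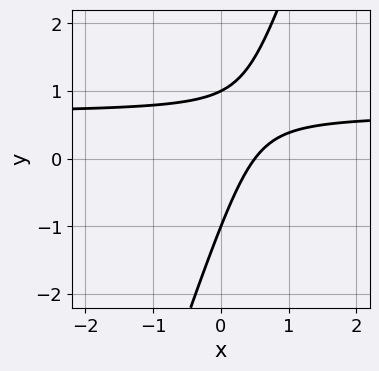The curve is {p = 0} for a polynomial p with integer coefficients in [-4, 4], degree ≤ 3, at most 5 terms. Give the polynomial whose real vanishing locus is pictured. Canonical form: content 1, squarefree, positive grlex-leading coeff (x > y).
3*x*y - y^2 - 2*x + 1

1. deg p = 2.
2. Observable constraints: the y-axis gridline crossings are at y ∈ {-1, 1}.
3. The integer polynomial consistent with all of this is the stated p.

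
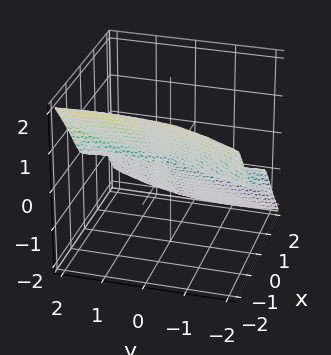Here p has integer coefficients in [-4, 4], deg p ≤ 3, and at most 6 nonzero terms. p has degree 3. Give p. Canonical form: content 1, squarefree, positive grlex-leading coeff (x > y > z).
(a) Degree: the shape is more complex than any degree-2 surface, so deg p = 3.
(b) Observable constraints: it crosses the z-axis at the gridline z = 0; it crosses the x-axis at the gridline x = 0; the visible y-axis segment lies entirely on the surface.
(c) Putting this together gives p.

3*x^3 - x^2*y + y^2*z + 3*z^3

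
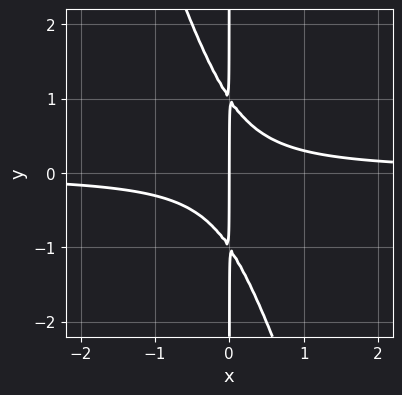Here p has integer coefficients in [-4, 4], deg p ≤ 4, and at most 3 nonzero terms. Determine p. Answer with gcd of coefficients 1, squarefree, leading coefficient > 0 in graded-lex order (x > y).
(a) The degree is 3 — no degree-2 curve has this shape.
(b) From the visible intercepts: it crosses the x-axis at the gridline x = 0; the visible y-axis segment lies entirely on the curve.
(c) Assembling these constraints gives the stated polynomial.

3*x^2*y + x*y^2 - x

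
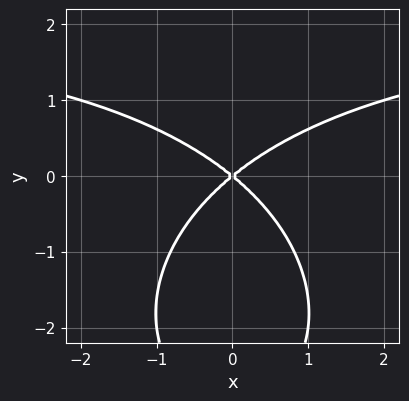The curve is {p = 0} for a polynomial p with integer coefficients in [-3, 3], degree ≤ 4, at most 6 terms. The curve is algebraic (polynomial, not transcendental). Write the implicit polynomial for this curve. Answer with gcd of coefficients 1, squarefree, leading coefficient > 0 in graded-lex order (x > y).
The degree is 3 — the shape is more complex than any degree-2 curve.
Symmetries: mirror symmetry x ↦ −x ⇒ only even powers of x.
From the axis intercepts and sections: it meets the y-axis at y = 0 (among the integer gridlines); one x-axis crossing is at x = 0.
Solving for integer coefficients yields p as stated.

x^2*y + y^3 - 2*x^2 + 3*y^2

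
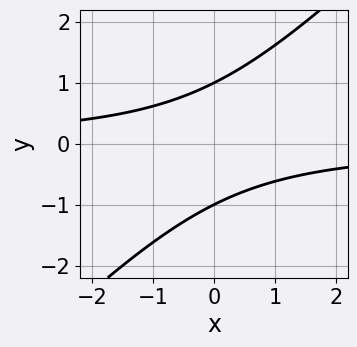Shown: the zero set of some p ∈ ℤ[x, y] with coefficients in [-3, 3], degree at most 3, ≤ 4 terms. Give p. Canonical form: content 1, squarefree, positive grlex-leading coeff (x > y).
x*y - y^2 + 1

1. The degree is 2 — a generic line meets the curve in up to 2 points.
2. Checking where it meets the axes: the curve avoids every integer x-axis point in the box; the y-axis gridline crossings are at y ∈ {-1, 1}.
3. The integer polynomial consistent with all of this is the stated p.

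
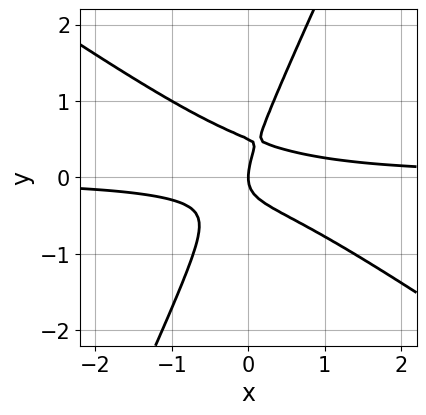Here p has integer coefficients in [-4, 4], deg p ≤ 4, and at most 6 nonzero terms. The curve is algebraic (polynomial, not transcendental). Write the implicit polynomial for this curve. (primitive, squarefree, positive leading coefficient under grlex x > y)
(a) The degree is 3 — the shape is more complex than any degree-2 curve.
(b) Observable constraints: it meets the y-axis at y = 0 (among the integer gridlines); it meets the x-axis at x = 0 (among the integer gridlines).
(c) Fitting integer coefficients to these (and the overall shape) gives p.

3*x^2*y + 3*x*y^2 - 2*y^3 + y^2 - x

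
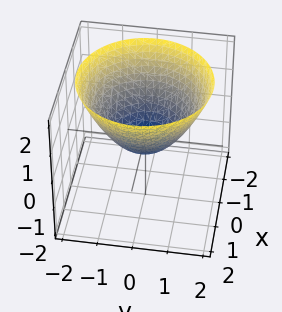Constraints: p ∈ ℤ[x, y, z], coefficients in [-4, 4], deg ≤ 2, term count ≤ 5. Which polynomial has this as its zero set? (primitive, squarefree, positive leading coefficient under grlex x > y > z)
2*x^2 + 2*y^2 - 3*z - 1

1. Degree: the shape is more complex than any degree-1 surface, so deg p = 2.
2. Symmetries: rotational symmetry about the z-axis ⇒ p depends on x, y only through x² + y².
3. Checking where it meets the axes: a circular section at z = 2 has radius between 1 and 2.
4. The integer polynomial consistent with all of this is the stated p.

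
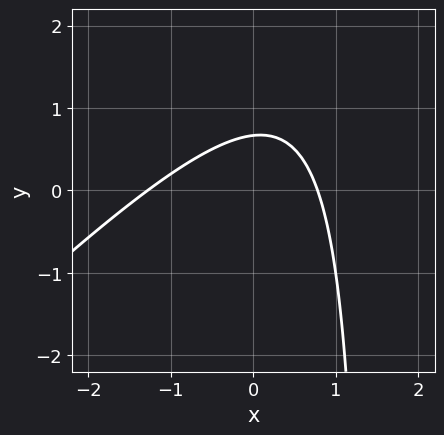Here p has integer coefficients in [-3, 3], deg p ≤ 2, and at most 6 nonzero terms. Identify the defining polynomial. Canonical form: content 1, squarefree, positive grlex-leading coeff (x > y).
First, the degree is 2 — no degree-1 curve has this shape.
Finally, putting this together gives p.

2*x^2 - 2*x*y + x + 3*y - 2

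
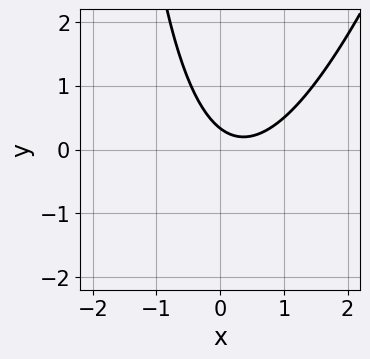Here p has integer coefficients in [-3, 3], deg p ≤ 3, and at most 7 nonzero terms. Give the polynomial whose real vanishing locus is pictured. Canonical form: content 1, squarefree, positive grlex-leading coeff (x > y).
1. The degree is 2 — no degree-1 curve has this shape.
2. Reading off the gridlines: no x-intercept at any integer in the box.
3. Matching integer coefficients to the picture gives p.

3*x^2 - x*y - 2*x - 3*y + 1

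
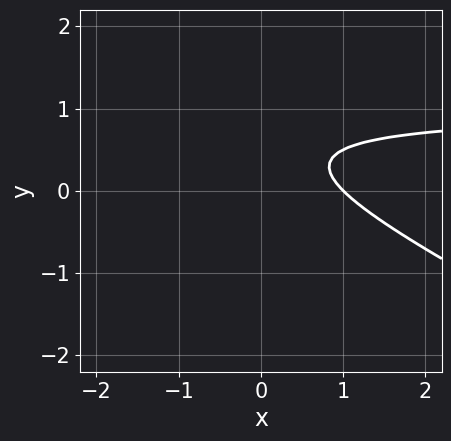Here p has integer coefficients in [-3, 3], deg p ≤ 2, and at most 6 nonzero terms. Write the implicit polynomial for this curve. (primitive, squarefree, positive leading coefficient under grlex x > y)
Degree: no degree-1 curve has this shape, so deg p = 2.
Observable constraints: it misses every integer gridline on the y-axis; it meets the x-axis at x = 1 (among the integer gridlines).
Together with the visible shape, these determine p as stated.

x*y + 2*y^2 - x - 2*y + 1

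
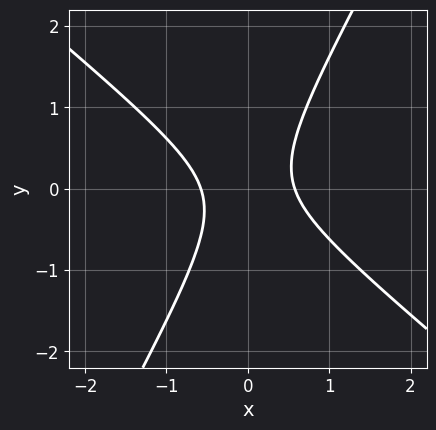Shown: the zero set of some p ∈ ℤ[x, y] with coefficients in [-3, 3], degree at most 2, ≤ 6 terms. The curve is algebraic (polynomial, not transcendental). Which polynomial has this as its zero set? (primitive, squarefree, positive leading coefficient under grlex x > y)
3*x^2 + 2*x*y - 2*y^2 - 1

1. deg p = 2. A generic line meets the curve in up to 2 points.
2. From the visible intercepts: it misses every integer gridline on the y-axis.
3. Fitting integer coefficients to these (and the overall shape) gives p.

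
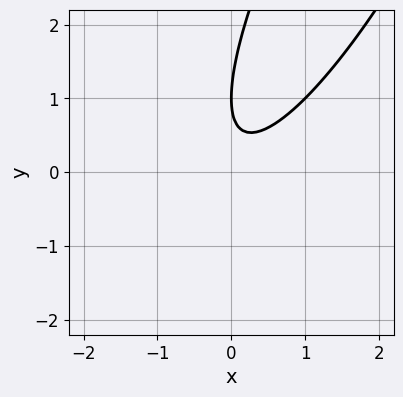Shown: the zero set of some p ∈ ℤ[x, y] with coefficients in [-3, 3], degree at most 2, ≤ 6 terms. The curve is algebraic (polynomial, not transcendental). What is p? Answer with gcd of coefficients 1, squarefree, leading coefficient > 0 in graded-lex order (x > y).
3*x^2 - 3*x*y + y^2 - 2*y + 1

Degree: a generic line meets the curve in up to 2 points, so deg p = 2.
Reading off the gridlines: it meets the y-axis at y = 1 (among the integer gridlines); it misses every integer gridline on the x-axis.
Solving for integer coefficients yields p as stated.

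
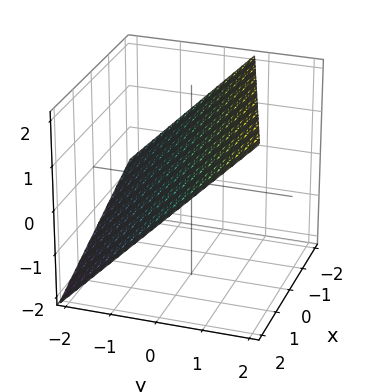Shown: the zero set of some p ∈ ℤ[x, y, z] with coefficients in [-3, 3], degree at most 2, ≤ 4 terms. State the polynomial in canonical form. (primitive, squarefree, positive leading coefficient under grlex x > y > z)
(a) The degree is 1 — the surface is flat (a plane).
(b) Against the integer gridlines: it meets the x-axis at x = 2 (among the integer gridlines).
(c) Solving for integer coefficients yields p as stated.

x - 3*y + 3*z - 2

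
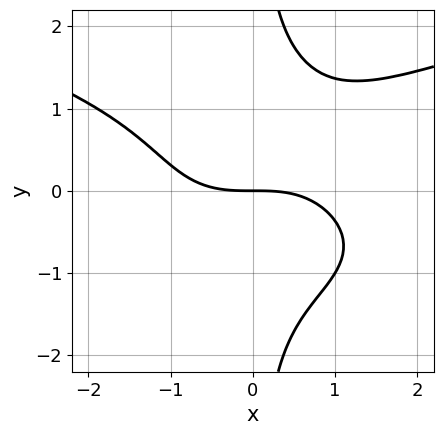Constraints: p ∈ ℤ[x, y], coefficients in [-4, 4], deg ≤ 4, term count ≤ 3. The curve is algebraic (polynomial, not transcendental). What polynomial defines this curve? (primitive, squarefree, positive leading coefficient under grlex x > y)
1. The degree is 4 — a generic line meets the curve in up to 4 points.
2. From the visible intercepts: it crosses the y-axis at the gridline y = 0; it crosses the x-axis at the gridline x = 0.
3. These observations pin down the coefficients.

2*x*y^3 - x^3 - 3*y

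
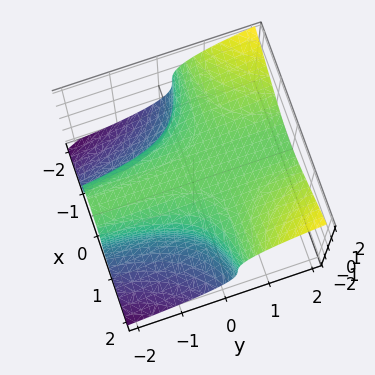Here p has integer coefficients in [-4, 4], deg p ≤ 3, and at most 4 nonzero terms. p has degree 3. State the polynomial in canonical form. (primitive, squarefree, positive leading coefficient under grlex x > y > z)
Degree: no degree-2 surface has this shape, so deg p = 3.
From the visible intercepts: no y-intercept at any integer in the box; it crosses the z-axis at the gridline z = 1.
Putting this together gives p.

2*x^2*y - 2*z^3 - x^2 + 2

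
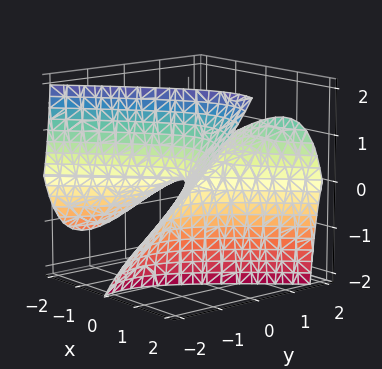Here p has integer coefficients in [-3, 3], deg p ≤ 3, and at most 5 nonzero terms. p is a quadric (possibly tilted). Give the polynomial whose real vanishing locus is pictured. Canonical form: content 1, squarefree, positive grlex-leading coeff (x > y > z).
(a) deg p = 2. A generic line meets the surface in up to 2 points.
(b) Reading off the gridlines: it crosses the z-axis at the gridline z = 0; it meets the y-axis at y = 0 (among the integer gridlines); it crosses the x-axis at the gridline x = 0.
(c) These observations pin down the coefficients.

2*x^2 - 3*x*z - 2*y^2 + 3*y*z + 2*z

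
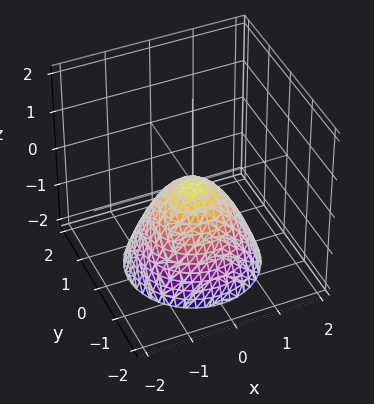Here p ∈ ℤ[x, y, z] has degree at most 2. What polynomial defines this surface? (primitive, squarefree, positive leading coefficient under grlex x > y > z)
x^2 + y^2 + z

First, degree: a paraboloid; a quadric, so deg p = 2.
Next, symmetries: rotational symmetry about the z-axis ⇒ p depends on x, y only through x² + y².
Then, reading off the gridlines: a circular section at z = -1 has radius exactly 1; it meets the z-axis at z = 0 (among the integer gridlines); it meets the x-axis at x = 0 (among the integer gridlines); it crosses the y-axis at the gridline y = 0.
Finally, assembling these constraints gives the stated polynomial.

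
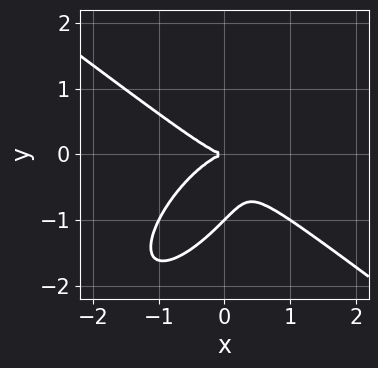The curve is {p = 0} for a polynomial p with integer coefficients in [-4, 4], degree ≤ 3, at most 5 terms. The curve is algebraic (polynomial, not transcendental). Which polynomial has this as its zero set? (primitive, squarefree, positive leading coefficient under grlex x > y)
1. deg p = 3.
2. From the axis intercepts and sections: among the integer gridlines, it crosses the y-axis at y ∈ {-1, 0}; one x-axis crossing is at x = 0.
3. Putting this together gives p.

x^3 - x*y^2 + y^3 + y^2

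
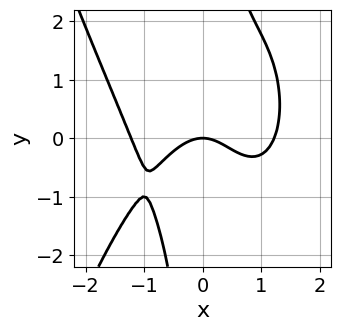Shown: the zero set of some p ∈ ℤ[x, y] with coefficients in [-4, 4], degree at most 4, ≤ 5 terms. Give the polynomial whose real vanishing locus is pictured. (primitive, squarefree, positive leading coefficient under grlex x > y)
2*x^4 + 2*x*y^2 - 3*x^2 - 3*y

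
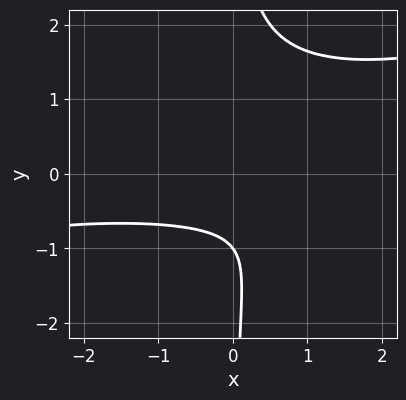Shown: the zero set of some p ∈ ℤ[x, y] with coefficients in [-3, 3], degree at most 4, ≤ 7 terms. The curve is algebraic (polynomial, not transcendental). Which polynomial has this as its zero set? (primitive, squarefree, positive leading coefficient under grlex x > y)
x^2*y^2 - 3*x*y^3 + x*y^2 + 3*y + 3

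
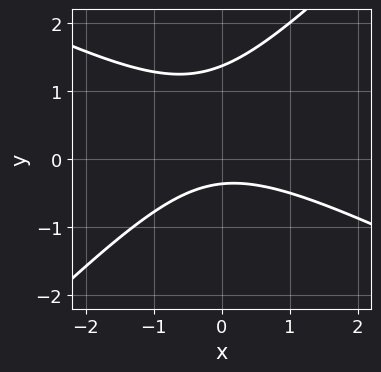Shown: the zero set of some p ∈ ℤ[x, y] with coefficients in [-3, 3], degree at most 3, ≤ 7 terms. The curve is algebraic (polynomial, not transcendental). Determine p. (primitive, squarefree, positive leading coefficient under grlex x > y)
x^2 + x*y - 2*y^2 + 2*y + 1

1. deg p = 2.
2. From the axis intercepts and sections: no x-intercept at any integer in the box.
3. The integer polynomial consistent with all of this is the stated p.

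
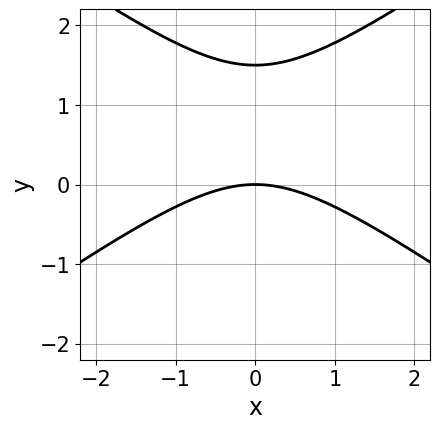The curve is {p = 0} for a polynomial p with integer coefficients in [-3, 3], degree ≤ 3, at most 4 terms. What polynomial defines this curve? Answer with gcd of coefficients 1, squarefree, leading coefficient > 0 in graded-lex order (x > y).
First, degree: the shape is more complex than any degree-1 curve, so deg p = 2.
Next, symmetries: it's symmetric under x → −x, forcing even powers of x.
Next, observable constraints: it meets the x-axis at x = 0 (among the integer gridlines); one y-axis crossing is at y = 0.
Finally, solving for integer coefficients yields p as stated.

x^2 - 2*y^2 + 3*y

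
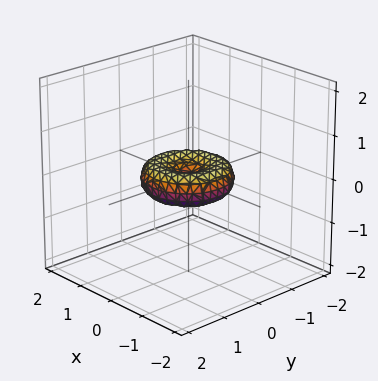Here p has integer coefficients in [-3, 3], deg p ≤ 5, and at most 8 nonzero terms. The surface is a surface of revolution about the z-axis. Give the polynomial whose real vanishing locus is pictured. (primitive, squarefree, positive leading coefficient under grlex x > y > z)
x^4 + 2*x^2*y^2 + y^4 - x^2 - y^2 + 2*z^2

First, deg p = 4. The shape is more complex than any degree-3 surface.
Next, symmetries: the z-axis is an axis of rotation, so x and y enter only as x² + y².
Then, reading off the gridlines: the y-axis gridline crossings are at y ∈ {-1, 0, 1}; the x-axis gridline crossings are at x ∈ {-1, 0, 1}.
Finally, fitting integer coefficients to these (and the overall shape) gives p.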